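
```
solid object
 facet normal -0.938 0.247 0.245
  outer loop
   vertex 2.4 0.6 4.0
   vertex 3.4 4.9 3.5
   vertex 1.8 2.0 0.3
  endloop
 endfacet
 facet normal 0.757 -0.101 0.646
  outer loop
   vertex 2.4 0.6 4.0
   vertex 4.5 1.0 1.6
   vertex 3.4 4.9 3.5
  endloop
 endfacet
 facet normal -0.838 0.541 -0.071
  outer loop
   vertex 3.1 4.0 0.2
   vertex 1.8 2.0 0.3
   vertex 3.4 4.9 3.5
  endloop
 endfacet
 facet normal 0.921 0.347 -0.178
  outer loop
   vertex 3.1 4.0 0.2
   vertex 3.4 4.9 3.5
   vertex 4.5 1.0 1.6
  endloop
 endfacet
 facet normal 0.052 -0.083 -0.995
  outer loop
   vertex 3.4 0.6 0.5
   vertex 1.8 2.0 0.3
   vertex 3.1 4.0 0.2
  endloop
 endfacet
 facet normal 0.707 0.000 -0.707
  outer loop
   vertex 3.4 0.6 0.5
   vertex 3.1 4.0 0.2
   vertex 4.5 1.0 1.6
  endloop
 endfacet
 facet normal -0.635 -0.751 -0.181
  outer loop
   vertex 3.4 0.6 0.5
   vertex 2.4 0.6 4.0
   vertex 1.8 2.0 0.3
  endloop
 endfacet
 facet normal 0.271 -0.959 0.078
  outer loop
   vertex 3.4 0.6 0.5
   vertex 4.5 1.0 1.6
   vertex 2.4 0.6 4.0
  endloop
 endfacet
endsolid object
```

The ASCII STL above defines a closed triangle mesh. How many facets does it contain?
8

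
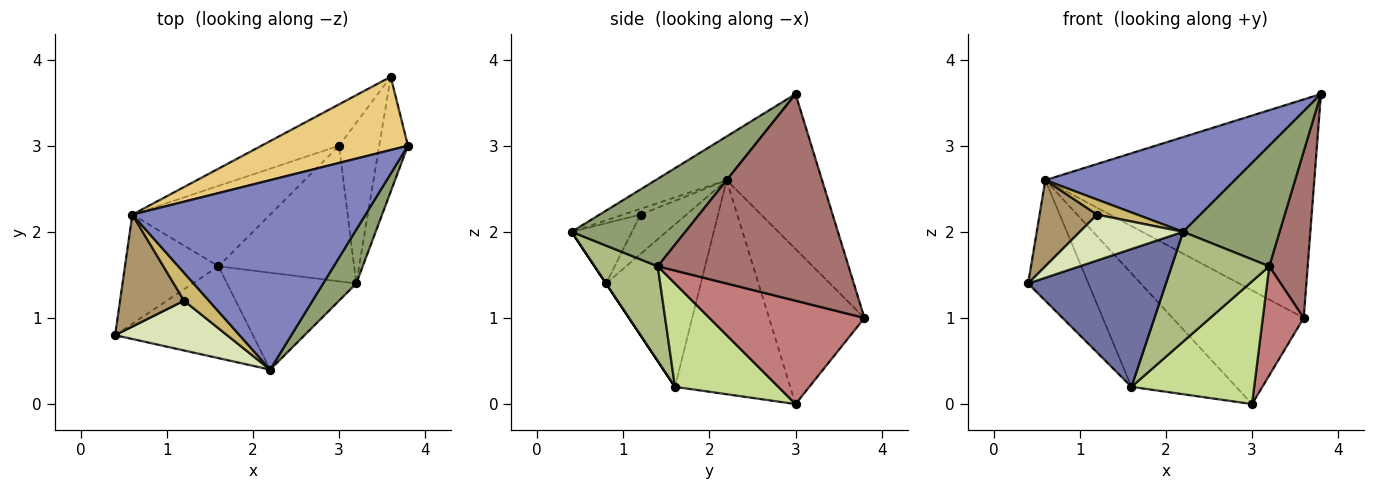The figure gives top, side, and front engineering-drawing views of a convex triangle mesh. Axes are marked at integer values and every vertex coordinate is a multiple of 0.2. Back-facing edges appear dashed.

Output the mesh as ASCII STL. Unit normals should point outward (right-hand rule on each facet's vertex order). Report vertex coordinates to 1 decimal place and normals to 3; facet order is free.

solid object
 facet normal 0.000 -0.832 -0.555
  outer loop
   vertex 1.6 1.6 0.2
   vertex 2.2 0.4 2.0
   vertex 0.4 0.8 1.4
  endloop
 endfacet
 facet normal -0.165 -0.441 0.882
  outer loop
   vertex 0.6 2.2 2.6
   vertex 2.2 0.4 2.0
   vertex 3.8 3.0 3.6
  endloop
 endfacet
 facet normal -0.759 0.483 -0.437
  outer loop
   vertex 0.6 2.2 2.6
   vertex 1.6 1.6 0.2
   vertex 0.4 0.8 1.4
  endloop
 endfacet
 facet normal -0.668 0.607 -0.430
  outer loop
   vertex 0.6 2.2 2.6
   vertex 3.0 3.0 0.0
   vertex 1.6 1.6 0.2
  endloop
 endfacet
 facet normal 0.733 -0.622 0.277
  outer loop
   vertex 3.2 1.4 1.6
   vertex 3.8 3.0 3.6
   vertex 2.2 0.4 2.0
  endloop
 endfacet
 facet normal 0.437 -0.675 -0.595
  outer loop
   vertex 3.2 1.4 1.6
   vertex 2.2 0.4 2.0
   vertex 1.6 1.6 0.2
  endloop
 endfacet
 facet normal 0.492 -0.584 -0.646
  outer loop
   vertex 3.2 1.4 1.6
   vertex 1.6 1.6 0.2
   vertex 3.0 3.0 0.0
  endloop
 endfacet
 facet normal -0.368 -0.631 0.683
  outer loop
   vertex 1.2 1.2 2.2
   vertex 0.4 0.8 1.4
   vertex 2.2 0.4 2.0
  endloop
 endfacet
 facet normal -0.438 -0.548 0.712
  outer loop
   vertex 1.2 1.2 2.2
   vertex 0.6 2.2 2.6
   vertex 0.4 0.8 1.4
  endloop
 endfacet
 facet normal -0.199 -0.465 0.863
  outer loop
   vertex 1.2 1.2 2.2
   vertex 2.2 0.4 2.0
   vertex 0.6 2.2 2.6
  endloop
 endfacet
 facet normal -0.319 0.899 0.301
  outer loop
   vertex 3.6 3.8 1.0
   vertex 0.6 2.2 2.6
   vertex 3.8 3.0 3.6
  endloop
 endfacet
 facet normal -0.564 0.776 -0.282
  outer loop
   vertex 3.6 3.8 1.0
   vertex 3.0 3.0 0.0
   vertex 0.6 2.2 2.6
  endloop
 endfacet
 facet normal 0.971 -0.196 -0.135
  outer loop
   vertex 3.6 3.8 1.0
   vertex 3.8 3.0 3.6
   vertex 3.2 1.4 1.6
  endloop
 endfacet
 facet normal 0.905 -0.239 -0.352
  outer loop
   vertex 3.6 3.8 1.0
   vertex 3.2 1.4 1.6
   vertex 3.0 3.0 0.0
  endloop
 endfacet
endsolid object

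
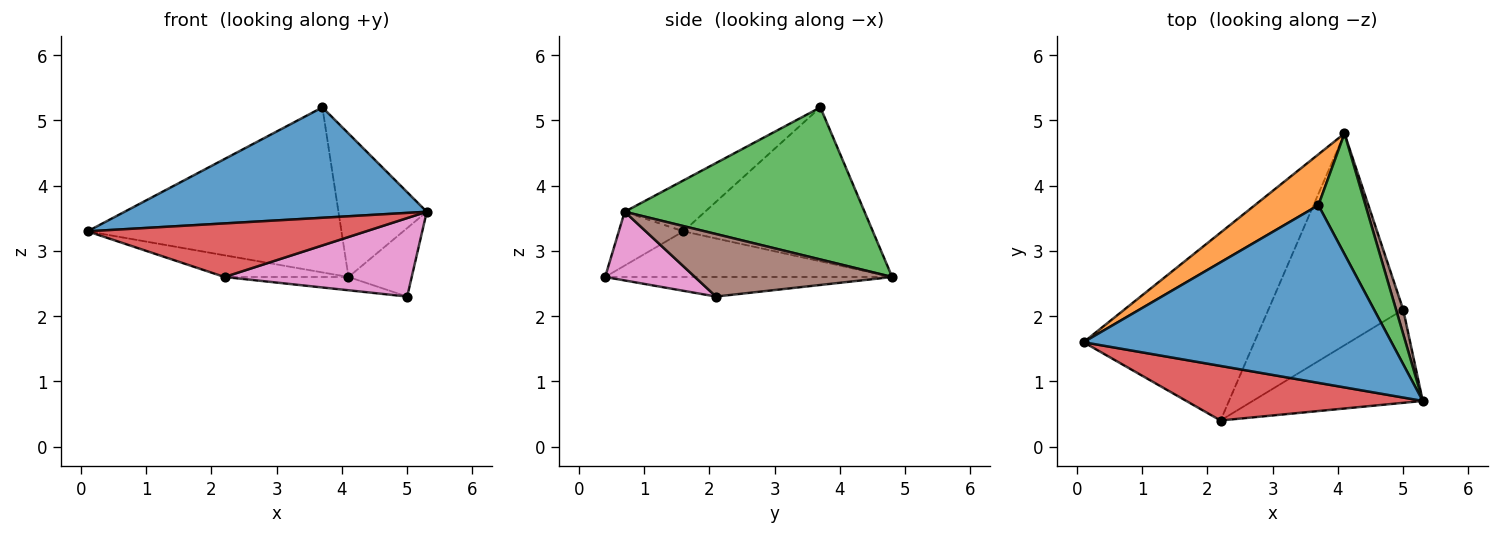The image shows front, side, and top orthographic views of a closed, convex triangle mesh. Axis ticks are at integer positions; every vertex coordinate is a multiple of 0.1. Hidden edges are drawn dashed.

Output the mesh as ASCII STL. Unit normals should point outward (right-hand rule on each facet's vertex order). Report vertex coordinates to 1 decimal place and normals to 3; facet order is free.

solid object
 facet normal -0.139 -0.523 0.841
  outer loop
   vertex 3.7 3.7 5.2
   vertex 0.1 1.6 3.3
   vertex 5.3 0.7 3.6
  endloop
 endfacet
 facet normal -0.581 0.778 0.240
  outer loop
   vertex 3.7 3.7 5.2
   vertex 4.1 4.8 2.6
   vertex 0.1 1.6 3.3
  endloop
 endfacet
 facet normal 0.901 0.332 0.279
  outer loop
   vertex 3.7 3.7 5.2
   vertex 5.3 0.7 3.6
   vertex 4.1 4.8 2.6
  endloop
 endfacet
 facet normal -0.160 -0.691 0.704
  outer loop
   vertex 2.2 0.4 2.6
   vertex 5.3 0.7 3.6
   vertex 0.1 1.6 3.3
  endloop
 endfacet
 facet normal -0.257 0.111 -0.960
  outer loop
   vertex 2.2 0.4 2.6
   vertex 0.1 1.6 3.3
   vertex 4.1 4.8 2.6
  endloop
 endfacet
 facet normal 0.947 0.304 0.108
  outer loop
   vertex 5.0 2.1 2.3
   vertex 4.1 4.8 2.6
   vertex 5.3 0.7 3.6
  endloop
 endfacet
 facet normal 0.295 -0.615 -0.731
  outer loop
   vertex 5.0 2.1 2.3
   vertex 5.3 0.7 3.6
   vertex 2.2 0.4 2.6
  endloop
 endfacet
 facet normal -0.143 0.062 -0.988
  outer loop
   vertex 5.0 2.1 2.3
   vertex 2.2 0.4 2.6
   vertex 4.1 4.8 2.6
  endloop
 endfacet
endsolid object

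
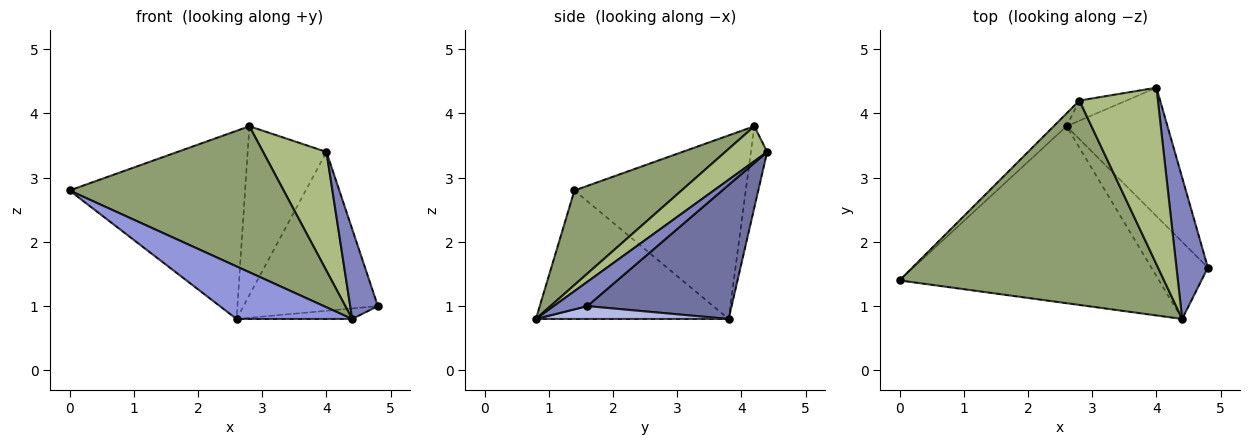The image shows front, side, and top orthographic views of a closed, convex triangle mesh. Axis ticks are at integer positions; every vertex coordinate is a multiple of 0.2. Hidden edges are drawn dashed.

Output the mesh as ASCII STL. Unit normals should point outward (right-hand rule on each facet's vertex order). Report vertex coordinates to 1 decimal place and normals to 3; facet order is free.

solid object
 facet normal 0.641 0.597 -0.483
  outer loop
   vertex 2.6 3.8 0.8
   vertex 4.0 4.4 3.4
   vertex 4.8 1.6 1.0
  endloop
 endfacet
 facet normal 0.546 -0.450 0.707
  outer loop
   vertex 4.4 0.8 0.8
   vertex 4.8 1.6 1.0
   vertex 4.0 4.4 3.4
  endloop
 endfacet
 facet normal -0.429 -0.257 -0.866
  outer loop
   vertex 4.4 0.8 0.8
   vertex 0.0 1.4 2.8
   vertex 2.6 3.8 0.8
  endloop
 endfacet
 facet normal 0.220 0.132 -0.967
  outer loop
   vertex 4.4 0.8 0.8
   vertex 2.6 3.8 0.8
   vertex 4.8 1.6 1.0
  endloop
 endfacet
 facet normal 0.279 -0.558 0.781
  outer loop
   vertex 2.8 4.2 3.8
   vertex 0.0 1.4 2.8
   vertex 4.4 0.8 0.8
  endloop
 endfacet
 facet normal 0.347 -0.524 0.778
  outer loop
   vertex 2.8 4.2 3.8
   vertex 4.4 0.8 0.8
   vertex 4.0 4.4 3.4
  endloop
 endfacet
 facet normal -0.697 0.715 -0.049
  outer loop
   vertex 2.8 4.2 3.8
   vertex 2.6 3.8 0.8
   vertex 0.0 1.4 2.8
  endloop
 endfacet
 facet normal -0.201 0.973 -0.116
  outer loop
   vertex 2.8 4.2 3.8
   vertex 4.0 4.4 3.4
   vertex 2.6 3.8 0.8
  endloop
 endfacet
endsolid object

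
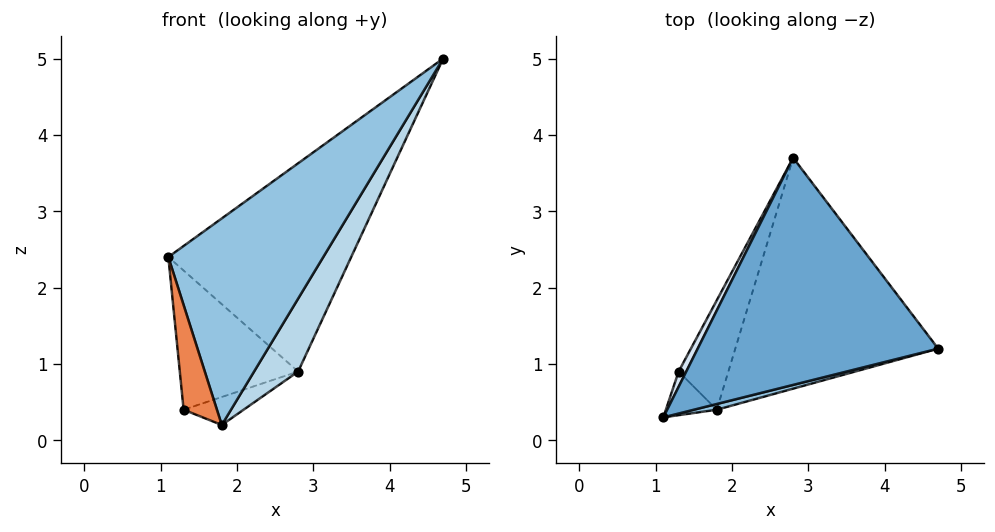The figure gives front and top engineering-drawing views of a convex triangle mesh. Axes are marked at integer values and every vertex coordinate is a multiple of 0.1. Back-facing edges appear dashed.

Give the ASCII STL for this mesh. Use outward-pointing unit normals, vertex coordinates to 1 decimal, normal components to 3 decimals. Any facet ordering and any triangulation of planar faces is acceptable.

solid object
 facet normal -0.574 0.553 0.603
  outer loop
   vertex 2.8 3.7 0.9
   vertex 1.1 0.3 2.4
   vertex 4.7 1.2 5.0
  endloop
 endfacet
 facet normal 0.224 -0.974 0.027
  outer loop
   vertex 1.8 0.4 0.2
   vertex 4.7 1.2 5.0
   vertex 1.1 0.3 2.4
  endloop
 endfacet
 facet normal 0.857 -0.155 -0.492
  outer loop
   vertex 1.8 0.4 0.2
   vertex 2.8 3.7 0.9
   vertex 4.7 1.2 5.0
  endloop
 endfacet
 facet normal -0.884 0.465 0.051
  outer loop
   vertex 1.3 0.9 0.4
   vertex 1.1 0.3 2.4
   vertex 2.8 3.7 0.9
  endloop
 endfacet
 facet normal -0.733 -0.628 -0.262
  outer loop
   vertex 1.3 0.9 0.4
   vertex 1.8 0.4 0.2
   vertex 1.1 0.3 2.4
  endloop
 endfacet
 facet normal -0.138 0.245 -0.959
  outer loop
   vertex 1.3 0.9 0.4
   vertex 2.8 3.7 0.9
   vertex 1.8 0.4 0.2
  endloop
 endfacet
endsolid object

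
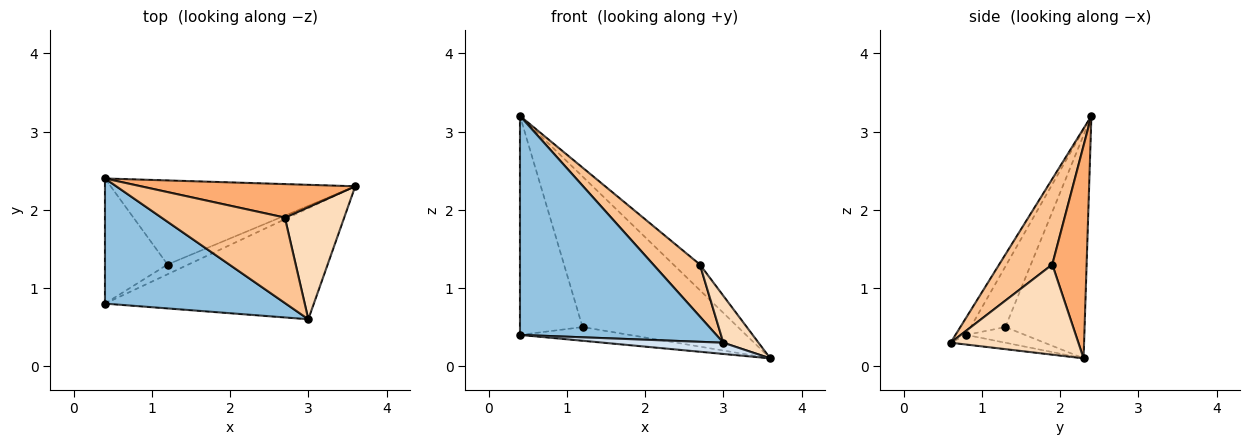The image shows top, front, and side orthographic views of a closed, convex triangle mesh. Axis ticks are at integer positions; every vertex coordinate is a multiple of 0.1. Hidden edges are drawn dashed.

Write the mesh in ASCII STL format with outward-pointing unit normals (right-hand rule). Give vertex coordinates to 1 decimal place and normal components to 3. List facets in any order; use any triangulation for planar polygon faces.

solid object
 facet normal -0.407 0.798 -0.445
  outer loop
   vertex 1.2 1.3 0.5
   vertex 0.4 2.4 3.2
   vertex 3.6 2.3 0.1
  endloop
 endfacet
 facet normal -0.048 -0.867 0.496
  outer loop
   vertex 0.4 0.8 0.4
   vertex 3.0 0.6 0.3
   vertex 0.4 2.4 3.2
  endloop
 endfacet
 facet normal -0.433 0.783 -0.447
  outer loop
   vertex 0.4 0.8 0.4
   vertex 0.4 2.4 3.2
   vertex 1.2 1.3 0.5
  endloop
 endfacet
 facet normal -0.046 -0.101 -0.994
  outer loop
   vertex 0.4 0.8 0.4
   vertex 3.6 2.3 0.1
   vertex 3.0 0.6 0.3
  endloop
 endfacet
 facet normal -0.400 0.746 -0.533
  outer loop
   vertex 0.4 0.8 0.4
   vertex 1.2 1.3 0.5
   vertex 3.6 2.3 0.1
  endloop
 endfacet
 facet normal 0.619 0.478 0.623
  outer loop
   vertex 2.7 1.9 1.3
   vertex 3.6 2.3 0.1
   vertex 0.4 2.4 3.2
  endloop
 endfacet
 facet normal 0.510 -0.448 0.735
  outer loop
   vertex 2.7 1.9 1.3
   vertex 0.4 2.4 3.2
   vertex 3.0 0.6 0.3
  endloop
 endfacet
 facet normal 0.814 -0.224 0.536
  outer loop
   vertex 2.7 1.9 1.3
   vertex 3.0 0.6 0.3
   vertex 3.6 2.3 0.1
  endloop
 endfacet
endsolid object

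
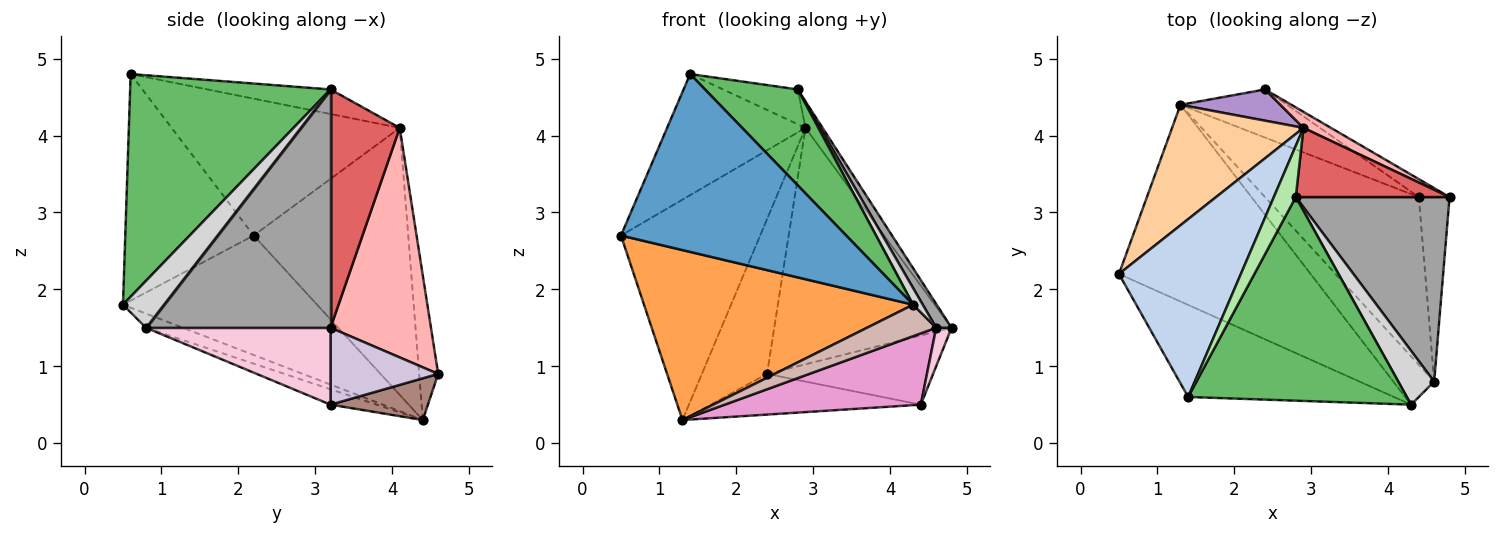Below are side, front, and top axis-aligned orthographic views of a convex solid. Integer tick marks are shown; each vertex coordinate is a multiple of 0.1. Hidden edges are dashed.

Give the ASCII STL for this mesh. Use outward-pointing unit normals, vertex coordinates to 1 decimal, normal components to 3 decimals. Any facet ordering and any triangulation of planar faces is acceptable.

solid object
 facet normal -0.452 -0.792 -0.410
  outer loop
   vertex 1.4 0.6 4.8
   vertex 0.5 2.2 2.7
   vertex 4.3 0.5 1.8
  endloop
 endfacet
 facet normal -0.680 0.413 0.606
  outer loop
   vertex 2.9 4.1 4.1
   vertex 0.5 2.2 2.7
   vertex 1.4 0.6 4.8
  endloop
 endfacet
 facet normal -0.427 -0.591 -0.684
  outer loop
   vertex 1.3 4.4 0.3
   vertex 4.3 0.5 1.8
   vertex 0.5 2.2 2.7
  endloop
 endfacet
 facet normal -0.698 0.628 0.343
  outer loop
   vertex 1.3 4.4 0.3
   vertex 0.5 2.2 2.7
   vertex 2.9 4.1 4.1
  endloop
 endfacet
 facet normal 0.677 -0.314 0.665
  outer loop
   vertex 2.8 3.2 4.6
   vertex 1.4 0.6 4.8
   vertex 4.3 0.5 1.8
  endloop
 endfacet
 facet normal -0.679 0.413 0.607
  outer loop
   vertex 2.8 3.2 4.6
   vertex 2.9 4.1 4.1
   vertex 1.4 0.6 4.8
  endloop
 endfacet
 facet normal 0.823 0.203 0.531
  outer loop
   vertex 2.8 3.2 4.6
   vertex 4.8 3.2 1.5
   vertex 2.9 4.1 4.1
  endloop
 endfacet
 facet normal 0.492 0.869 0.059
  outer loop
   vertex 2.4 4.6 0.9
   vertex 2.9 4.1 4.1
   vertex 4.8 3.2 1.5
  endloop
 endfacet
 facet normal -0.275 0.942 0.190
  outer loop
   vertex 2.4 4.6 0.9
   vertex 1.3 4.4 0.3
   vertex 2.9 4.1 4.1
  endloop
 endfacet
 facet normal 0.531 0.820 -0.213
  outer loop
   vertex 2.4 4.6 0.9
   vertex 4.8 3.2 1.5
   vertex 4.4 3.2 0.5
  endloop
 endfacet
 facet normal 0.287 0.619 -0.732
  outer loop
   vertex 2.4 4.6 0.9
   vertex 4.4 3.2 0.5
   vertex 1.3 4.4 0.3
  endloop
 endfacet
 facet normal -0.280 -0.524 -0.804
  outer loop
   vertex 4.6 0.8 1.5
   vertex 4.3 0.5 1.8
   vertex 1.3 4.4 0.3
  endloop
 endfacet
 facet normal -0.092 -0.389 -0.916
  outer loop
   vertex 4.6 0.8 1.5
   vertex 1.3 4.4 0.3
   vertex 4.4 3.2 0.5
  endloop
 endfacet
 facet normal 0.926 -0.077 -0.370
  outer loop
   vertex 4.6 0.8 1.5
   vertex 4.4 3.2 0.5
   vertex 4.8 3.2 1.5
  endloop
 endfacet
 facet normal 0.838 -0.070 0.541
  outer loop
   vertex 4.6 0.8 1.5
   vertex 4.8 3.2 1.5
   vertex 2.8 3.2 4.6
  endloop
 endfacet
 facet normal 0.781 -0.185 0.596
  outer loop
   vertex 4.6 0.8 1.5
   vertex 2.8 3.2 4.6
   vertex 4.3 0.5 1.8
  endloop
 endfacet
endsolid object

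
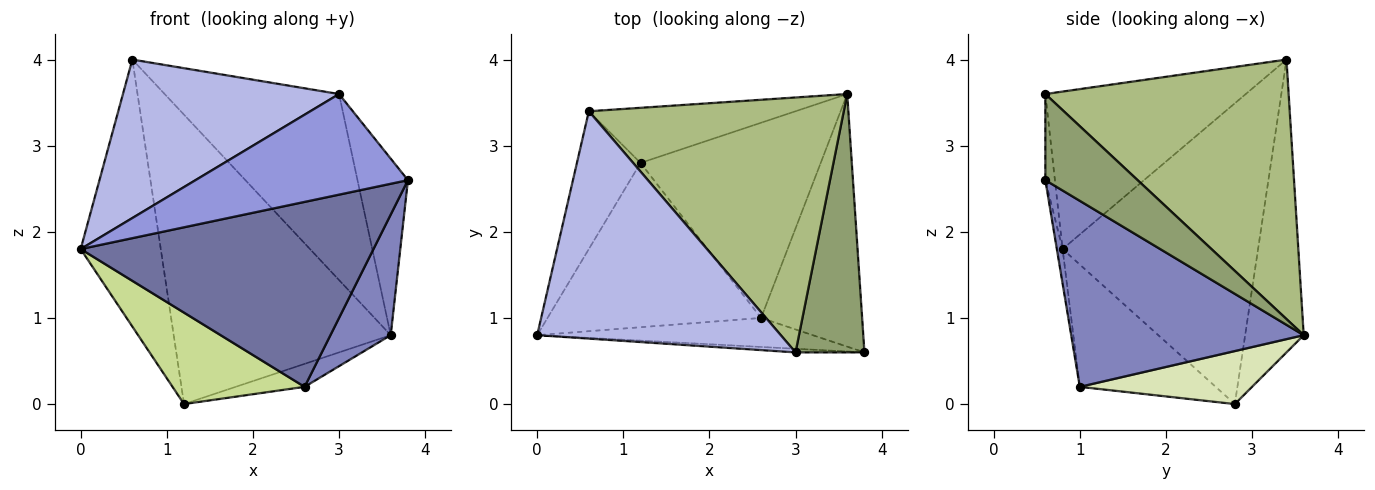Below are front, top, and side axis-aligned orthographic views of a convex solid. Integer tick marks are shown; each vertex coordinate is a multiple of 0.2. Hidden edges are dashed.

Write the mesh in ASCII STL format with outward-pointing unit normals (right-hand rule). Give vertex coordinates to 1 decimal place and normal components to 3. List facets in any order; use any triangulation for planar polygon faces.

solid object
 facet normal -0.019 -0.988 -0.155
  outer loop
   vertex 2.6 1.0 0.2
   vertex 3.8 0.6 2.6
   vertex 0.0 0.8 1.8
  endloop
 endfacet
 facet normal 0.857 -0.222 -0.465
  outer loop
   vertex 2.6 1.0 0.2
   vertex 3.6 3.6 0.8
   vertex 3.8 0.6 2.6
  endloop
 endfacet
 facet normal -0.045 -0.998 -0.036
  outer loop
   vertex 3.0 0.6 3.6
   vertex 0.0 0.8 1.8
   vertex 3.8 0.6 2.6
  endloop
 endfacet
 facet normal -0.469 -0.505 0.725
  outer loop
   vertex 3.0 0.6 3.6
   vertex 0.6 3.4 4.0
   vertex 0.0 0.8 1.8
  endloop
 endfacet
 facet normal 0.718 0.393 0.575
  outer loop
   vertex 3.0 0.6 3.6
   vertex 3.8 0.6 2.6
   vertex 3.6 3.6 0.8
  endloop
 endfacet
 facet normal 0.635 0.455 0.624
  outer loop
   vertex 3.0 0.6 3.6
   vertex 3.6 3.6 0.8
   vertex 0.6 3.4 4.0
  endloop
 endfacet
 facet normal -0.447 -0.435 -0.781
  outer loop
   vertex 1.2 2.8 0.0
   vertex 2.6 1.0 0.2
   vertex 0.0 0.8 1.8
  endloop
 endfacet
 facet normal 0.280 0.112 -0.953
  outer loop
   vertex 1.2 2.8 0.0
   vertex 3.6 3.6 0.8
   vertex 2.6 1.0 0.2
  endloop
 endfacet
 facet normal -0.908 0.372 -0.192
  outer loop
   vertex 1.2 2.8 0.0
   vertex 0.0 0.8 1.8
   vertex 0.6 3.4 4.0
  endloop
 endfacet
 facet normal -0.256 0.950 -0.181
  outer loop
   vertex 1.2 2.8 0.0
   vertex 0.6 3.4 4.0
   vertex 3.6 3.6 0.8
  endloop
 endfacet
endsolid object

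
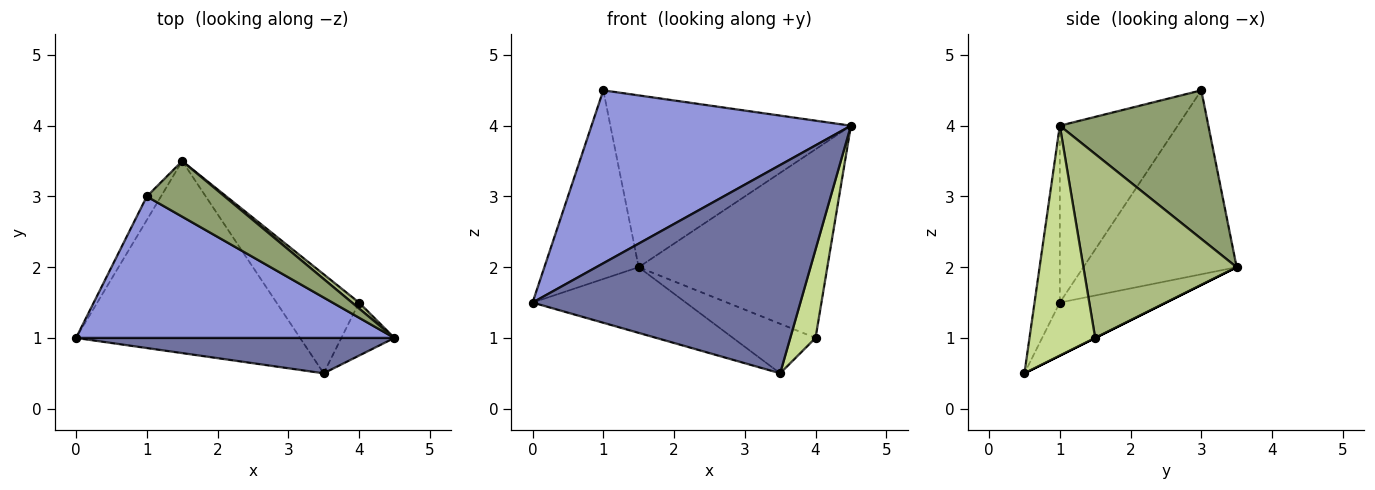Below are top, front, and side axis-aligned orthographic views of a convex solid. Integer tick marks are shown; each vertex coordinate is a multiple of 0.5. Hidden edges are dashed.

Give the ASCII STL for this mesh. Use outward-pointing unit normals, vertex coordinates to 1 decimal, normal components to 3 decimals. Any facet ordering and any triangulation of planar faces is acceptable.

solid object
 facet normal -0.093 -0.982 0.167
  outer loop
   vertex 3.5 0.5 0.5
   vertex 4.5 1.0 4.0
   vertex 0.0 1.0 1.5
  endloop
 endfacet
 facet normal -0.219 0.316 -0.923
  outer loop
   vertex 3.5 0.5 0.5
   vertex 0.0 1.0 1.5
   vertex 1.5 3.5 2.0
  endloop
 endfacet
 facet normal -0.332 -0.730 0.597
  outer loop
   vertex 1.0 3.0 4.5
   vertex 0.0 1.0 1.5
   vertex 4.5 1.0 4.0
  endloop
 endfacet
 facet normal -0.850 0.523 -0.065
  outer loop
   vertex 1.0 3.0 4.5
   vertex 1.5 3.5 2.0
   vertex 0.0 1.0 1.5
  endloop
 endfacet
 facet normal 0.507 0.820 0.265
  outer loop
   vertex 1.0 3.0 4.5
   vertex 4.5 1.0 4.0
   vertex 1.5 3.5 2.0
  endloop
 endfacet
 facet normal 0.630 0.776 0.024
  outer loop
   vertex 4.0 1.5 1.0
   vertex 1.5 3.5 2.0
   vertex 4.5 1.0 4.0
  endloop
 endfacet
 facet normal 0.912 -0.351 -0.211
  outer loop
   vertex 4.0 1.5 1.0
   vertex 4.5 1.0 4.0
   vertex 3.5 0.5 0.5
  endloop
 endfacet
 facet normal 0.000 0.447 -0.894
  outer loop
   vertex 4.0 1.5 1.0
   vertex 3.5 0.5 0.5
   vertex 1.5 3.5 2.0
  endloop
 endfacet
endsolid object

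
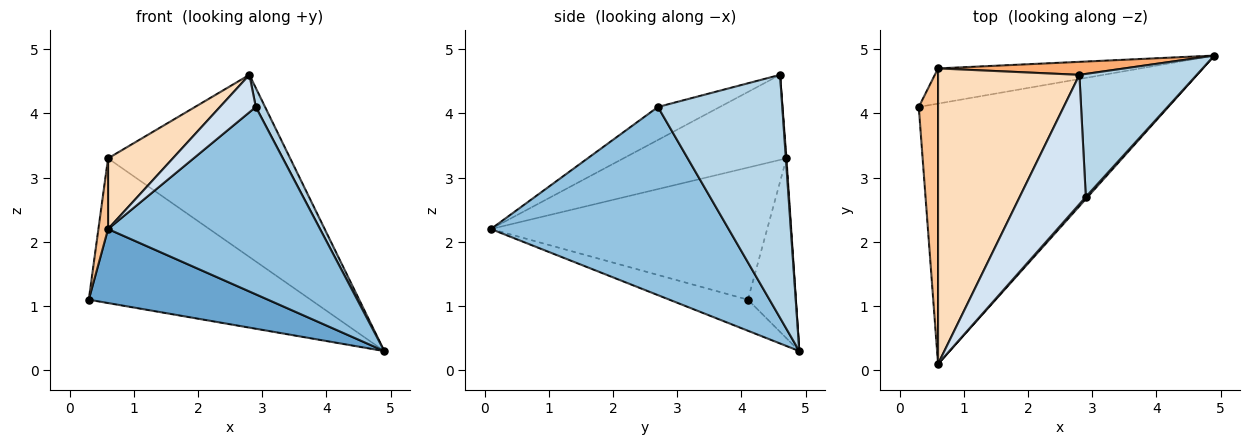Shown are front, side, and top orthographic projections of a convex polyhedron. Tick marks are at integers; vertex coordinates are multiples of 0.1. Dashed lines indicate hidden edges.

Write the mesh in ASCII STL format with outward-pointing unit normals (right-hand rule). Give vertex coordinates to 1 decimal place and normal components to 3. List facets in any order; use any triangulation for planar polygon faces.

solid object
 facet normal -0.119 -0.272 -0.955
  outer loop
   vertex 0.6 0.1 2.2
   vertex 0.3 4.1 1.1
   vertex 4.9 4.9 0.3
  endloop
 endfacet
 facet normal 0.746 -0.666 0.007
  outer loop
   vertex 2.9 2.7 4.1
   vertex 0.6 0.1 2.2
   vertex 4.9 4.9 0.3
  endloop
 endfacet
 facet normal 0.898 -0.067 0.434
  outer loop
   vertex 2.9 2.7 4.1
   vertex 4.9 4.9 0.3
   vertex 2.8 4.6 4.6
  endloop
 endfacet
 facet normal -0.432 -0.251 0.866
  outer loop
   vertex 2.9 2.7 4.1
   vertex 2.8 4.6 4.6
   vertex 0.6 0.1 2.2
  endloop
 endfacet
 facet normal -0.206 0.951 -0.231
  outer loop
   vertex 0.6 4.7 3.3
   vertex 4.9 4.9 0.3
   vertex 0.3 4.1 1.1
  endloop
 endfacet
 facet normal 0.003 0.997 0.071
  outer loop
   vertex 0.6 4.7 3.3
   vertex 2.8 4.6 4.6
   vertex 4.9 4.9 0.3
  endloop
 endfacet
 facet normal -0.989 -0.034 0.144
  outer loop
   vertex 0.6 4.7 3.3
   vertex 0.3 4.1 1.1
   vertex 0.6 0.1 2.2
  endloop
 endfacet
 facet normal -0.505 -0.201 0.839
  outer loop
   vertex 0.6 4.7 3.3
   vertex 0.6 0.1 2.2
   vertex 2.8 4.6 4.6
  endloop
 endfacet
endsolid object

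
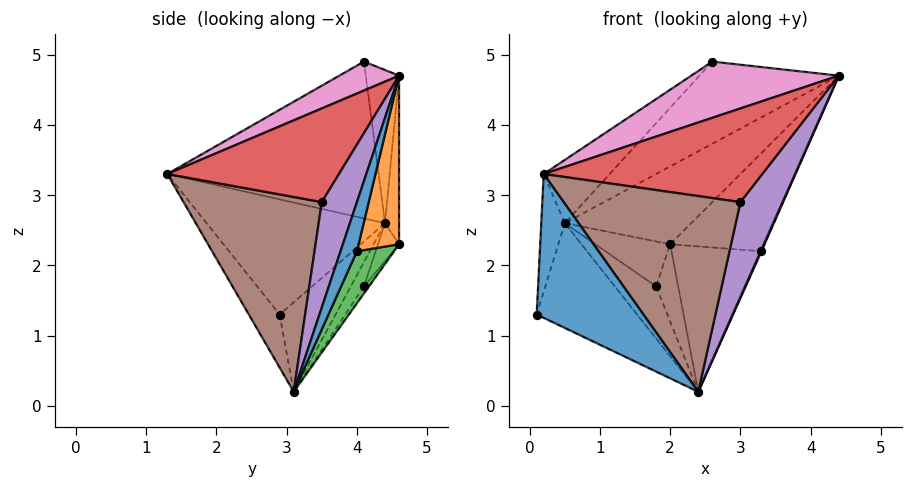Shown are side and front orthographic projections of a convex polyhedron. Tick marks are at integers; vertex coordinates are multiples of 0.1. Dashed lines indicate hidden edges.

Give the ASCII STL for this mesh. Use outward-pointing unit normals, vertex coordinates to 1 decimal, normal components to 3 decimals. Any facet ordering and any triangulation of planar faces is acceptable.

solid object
 facet normal -0.221 -0.767 -0.602
  outer loop
   vertex 2.4 3.1 0.2
   vertex 0.2 1.3 3.3
   vertex 0.1 2.9 1.3
  endloop
 endfacet
 facet normal -0.980 0.129 0.152
  outer loop
   vertex 0.5 4.4 2.6
   vertex 0.1 2.9 1.3
   vertex 0.2 1.3 3.3
  endloop
 endfacet
 facet normal -0.369 0.663 -0.651
  outer loop
   vertex 0.5 4.4 2.6
   vertex 2.4 3.1 0.2
   vertex 0.1 2.9 1.3
  endloop
 endfacet
 facet normal 0.618 -0.786 0.000
  outer loop
   vertex 3.0 3.5 2.9
   vertex 4.4 4.6 4.7
   vertex 0.2 1.3 3.3
  endloop
 endfacet
 facet normal 0.640 -0.768 -0.028
  outer loop
   vertex 3.0 3.5 2.9
   vertex 2.4 3.1 0.2
   vertex 4.4 4.6 4.7
  endloop
 endfacet
 facet normal 0.616 -0.788 -0.020
  outer loop
   vertex 3.0 3.5 2.9
   vertex 0.2 1.3 3.3
   vertex 2.4 3.1 0.2
  endloop
 endfacet
 facet normal 0.258 -0.636 0.727
  outer loop
   vertex 2.6 4.1 4.9
   vertex 0.2 1.3 3.3
   vertex 4.4 4.6 4.7
  endloop
 endfacet
 facet normal -0.220 0.921 0.321
  outer loop
   vertex 2.6 4.1 4.9
   vertex 4.4 4.6 4.7
   vertex 0.5 4.4 2.6
  endloop
 endfacet
 facet normal -0.706 0.220 0.673
  outer loop
   vertex 2.6 4.1 4.9
   vertex 0.5 4.4 2.6
   vertex 0.2 1.3 3.3
  endloop
 endfacet
 facet normal -0.110 0.988 0.110
  outer loop
   vertex 2.0 4.6 2.3
   vertex 0.5 4.4 2.6
   vertex 4.4 4.6 4.7
  endloop
 endfacet
 facet normal 0.918 -0.044 -0.394
  outer loop
   vertex 3.3 4.0 2.2
   vertex 4.4 4.6 4.7
   vertex 2.4 3.1 0.2
  endloop
 endfacet
 facet normal 0.367 0.855 -0.367
  outer loop
   vertex 3.3 4.0 2.2
   vertex 2.0 4.6 2.3
   vertex 4.4 4.6 4.7
  endloop
 endfacet
 facet normal 0.329 0.797 -0.507
  outer loop
   vertex 3.3 4.0 2.2
   vertex 2.4 3.1 0.2
   vertex 2.0 4.6 2.3
  endloop
 endfacet
 facet normal -0.242 0.760 -0.603
  outer loop
   vertex 1.8 4.1 1.7
   vertex 2.4 3.1 0.2
   vertex 0.5 4.4 2.6
  endloop
 endfacet
 facet normal -0.178 0.784 -0.594
  outer loop
   vertex 1.8 4.1 1.7
   vertex 2.0 4.6 2.3
   vertex 2.4 3.1 0.2
  endloop
 endfacet
 facet normal -0.221 0.784 -0.580
  outer loop
   vertex 1.8 4.1 1.7
   vertex 0.5 4.4 2.6
   vertex 2.0 4.6 2.3
  endloop
 endfacet
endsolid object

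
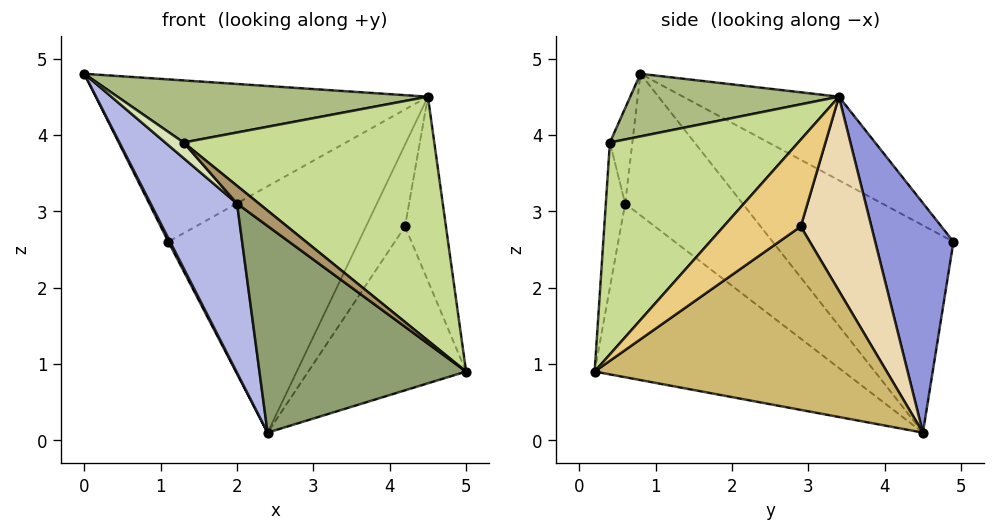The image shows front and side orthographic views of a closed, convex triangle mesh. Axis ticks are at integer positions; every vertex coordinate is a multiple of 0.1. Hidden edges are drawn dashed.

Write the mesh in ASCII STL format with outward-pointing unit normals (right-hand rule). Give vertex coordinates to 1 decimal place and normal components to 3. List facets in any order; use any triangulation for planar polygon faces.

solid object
 facet normal -0.888 -0.009 -0.460
  outer loop
   vertex 2.4 4.5 0.1
   vertex 0.0 0.8 4.8
   vertex 1.1 4.9 2.6
  endloop
 endfacet
 facet normal -0.238 0.508 0.828
  outer loop
   vertex 4.5 3.4 4.5
   vertex 1.1 4.9 2.6
   vertex 0.0 0.8 4.8
  endloop
 endfacet
 facet normal 0.380 0.924 0.050
  outer loop
   vertex 4.5 3.4 4.5
   vertex 2.4 4.5 0.1
   vertex 1.1 4.9 2.6
  endloop
 endfacet
 facet normal -0.605 -0.445 -0.660
  outer loop
   vertex 2.0 0.6 3.1
   vertex 0.0 0.8 4.8
   vertex 2.4 4.5 0.1
  endloop
 endfacet
 facet normal -0.563 -0.467 -0.682
  outer loop
   vertex 2.0 0.6 3.1
   vertex 2.4 4.5 0.1
   vertex 5.0 0.2 0.9
  endloop
 endfacet
 facet normal 0.362 -0.538 0.761
  outer loop
   vertex 1.3 0.4 3.9
   vertex 4.5 3.4 4.5
   vertex 0.0 0.8 4.8
  endloop
 endfacet
 facet normal 0.470 -0.626 0.622
  outer loop
   vertex 1.3 0.4 3.9
   vertex 5.0 0.2 0.9
   vertex 4.5 3.4 4.5
  endloop
 endfacet
 facet normal -0.594 -0.487 -0.641
  outer loop
   vertex 1.3 0.4 3.9
   vertex 0.0 0.8 4.8
   vertex 2.0 0.6 3.1
  endloop
 endfacet
 facet normal -0.526 -0.595 -0.608
  outer loop
   vertex 1.3 0.4 3.9
   vertex 2.0 0.6 3.1
   vertex 5.0 0.2 0.9
  endloop
 endfacet
 facet normal 0.842 0.455 -0.292
  outer loop
   vertex 4.2 2.9 2.8
   vertex 5.0 0.2 0.9
   vertex 2.4 4.5 0.1
  endloop
 endfacet
 facet normal 0.848 0.449 -0.282
  outer loop
   vertex 4.2 2.9 2.8
   vertex 4.5 3.4 4.5
   vertex 5.0 0.2 0.9
  endloop
 endfacet
 facet normal 0.839 0.464 -0.284
  outer loop
   vertex 4.2 2.9 2.8
   vertex 2.4 4.5 0.1
   vertex 4.5 3.4 4.5
  endloop
 endfacet
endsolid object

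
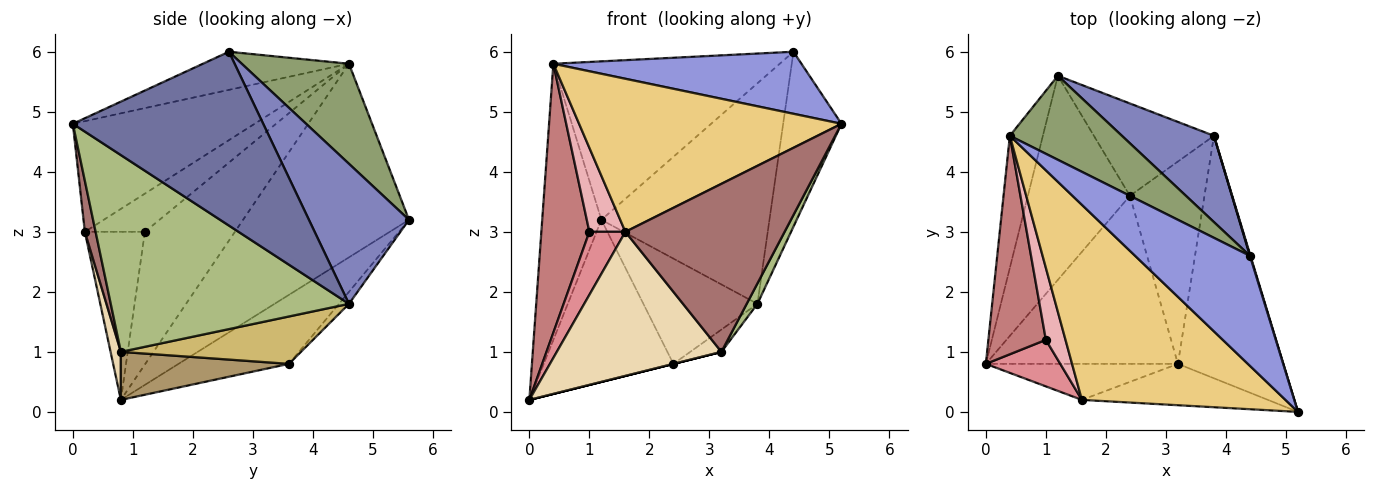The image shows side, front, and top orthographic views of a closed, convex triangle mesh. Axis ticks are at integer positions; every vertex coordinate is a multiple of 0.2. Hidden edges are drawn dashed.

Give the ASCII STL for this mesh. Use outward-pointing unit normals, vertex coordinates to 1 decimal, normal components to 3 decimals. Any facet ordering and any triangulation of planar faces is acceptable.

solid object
 facet normal 0.956 0.293 0.003
  outer loop
   vertex 3.8 4.6 1.8
   vertex 4.4 2.6 6.0
   vertex 5.2 0.0 4.8
  endloop
 endfacet
 facet normal 0.485 0.815 0.319
  outer loop
   vertex 3.8 4.6 1.8
   vertex 1.2 5.6 3.2
   vertex 4.4 2.6 6.0
  endloop
 endfacet
 facet normal -0.278 -0.472 0.837
  outer loop
   vertex 0.4 4.6 5.8
   vertex 5.2 0.0 4.8
   vertex 4.4 2.6 6.0
  endloop
 endfacet
 facet normal -0.930 0.332 -0.159
  outer loop
   vertex 0.4 4.6 5.8
   vertex 1.2 5.6 3.2
   vertex 0.0 0.8 0.2
  endloop
 endfacet
 facet normal 0.386 0.815 0.432
  outer loop
   vertex 0.4 4.6 5.8
   vertex 4.4 2.6 6.0
   vertex 1.2 5.6 3.2
  endloop
 endfacet
 facet normal 0.881 -0.040 -0.472
  outer loop
   vertex 3.2 0.8 1.0
   vertex 3.8 4.6 1.8
   vertex 5.2 0.0 4.8
  endloop
 endfacet
 facet normal -0.468 0.550 -0.692
  outer loop
   vertex 2.4 3.6 0.8
   vertex 0.0 0.8 0.2
   vertex 1.2 5.6 3.2
  endloop
 endfacet
 facet normal -0.066 0.750 -0.658
  outer loop
   vertex 2.4 3.6 0.8
   vertex 1.2 5.6 3.2
   vertex 3.8 4.6 1.8
  endloop
 endfacet
 facet normal 0.243 0.000 -0.970
  outer loop
   vertex 2.4 3.6 0.8
   vertex 3.2 0.8 1.0
   vertex 0.0 0.8 0.2
  endloop
 endfacet
 facet normal 0.534 0.093 -0.840
  outer loop
   vertex 2.4 3.6 0.8
   vertex 3.8 4.6 1.8
   vertex 3.2 0.8 1.0
  endloop
 endfacet
 facet normal -0.393 -0.568 0.723
  outer loop
   vertex 1.6 0.2 3.0
   vertex 5.2 0.0 4.8
   vertex 0.4 4.6 5.8
  endloop
 endfacet
 facet normal 0.061 -0.968 -0.242
  outer loop
   vertex 1.6 0.2 3.0
   vertex 0.0 0.8 0.2
   vertex 3.2 0.8 1.0
  endloop
 endfacet
 facet normal 0.065 -0.969 -0.238
  outer loop
   vertex 1.6 0.2 3.0
   vertex 3.2 0.8 1.0
   vertex 5.2 0.0 4.8
  endloop
 endfacet
 facet normal -0.824 -0.440 0.357
  outer loop
   vertex 1.0 1.2 3.0
   vertex 0.4 4.6 5.8
   vertex 0.0 0.8 0.2
  endloop
 endfacet
 facet normal -0.802 -0.481 0.355
  outer loop
   vertex 1.0 1.2 3.0
   vertex 0.0 0.8 0.2
   vertex 1.6 0.2 3.0
  endloop
 endfacet
 facet normal -0.785 -0.471 0.404
  outer loop
   vertex 1.0 1.2 3.0
   vertex 1.6 0.2 3.0
   vertex 0.4 4.6 5.8
  endloop
 endfacet
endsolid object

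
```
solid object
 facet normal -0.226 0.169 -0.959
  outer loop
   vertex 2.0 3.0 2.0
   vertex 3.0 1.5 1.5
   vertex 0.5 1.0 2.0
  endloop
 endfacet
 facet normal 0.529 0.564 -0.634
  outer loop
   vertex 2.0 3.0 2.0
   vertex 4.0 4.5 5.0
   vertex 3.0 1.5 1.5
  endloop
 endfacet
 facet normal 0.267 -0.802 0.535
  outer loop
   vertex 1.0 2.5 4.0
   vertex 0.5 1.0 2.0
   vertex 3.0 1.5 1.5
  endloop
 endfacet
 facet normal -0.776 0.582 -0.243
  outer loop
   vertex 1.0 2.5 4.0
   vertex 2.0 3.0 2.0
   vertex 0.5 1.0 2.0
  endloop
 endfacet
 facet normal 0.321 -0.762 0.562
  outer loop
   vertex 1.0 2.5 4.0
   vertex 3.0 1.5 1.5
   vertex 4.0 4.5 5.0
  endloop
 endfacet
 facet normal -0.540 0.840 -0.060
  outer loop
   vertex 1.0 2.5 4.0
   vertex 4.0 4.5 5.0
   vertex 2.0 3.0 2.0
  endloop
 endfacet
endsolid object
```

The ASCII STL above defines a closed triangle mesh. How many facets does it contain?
6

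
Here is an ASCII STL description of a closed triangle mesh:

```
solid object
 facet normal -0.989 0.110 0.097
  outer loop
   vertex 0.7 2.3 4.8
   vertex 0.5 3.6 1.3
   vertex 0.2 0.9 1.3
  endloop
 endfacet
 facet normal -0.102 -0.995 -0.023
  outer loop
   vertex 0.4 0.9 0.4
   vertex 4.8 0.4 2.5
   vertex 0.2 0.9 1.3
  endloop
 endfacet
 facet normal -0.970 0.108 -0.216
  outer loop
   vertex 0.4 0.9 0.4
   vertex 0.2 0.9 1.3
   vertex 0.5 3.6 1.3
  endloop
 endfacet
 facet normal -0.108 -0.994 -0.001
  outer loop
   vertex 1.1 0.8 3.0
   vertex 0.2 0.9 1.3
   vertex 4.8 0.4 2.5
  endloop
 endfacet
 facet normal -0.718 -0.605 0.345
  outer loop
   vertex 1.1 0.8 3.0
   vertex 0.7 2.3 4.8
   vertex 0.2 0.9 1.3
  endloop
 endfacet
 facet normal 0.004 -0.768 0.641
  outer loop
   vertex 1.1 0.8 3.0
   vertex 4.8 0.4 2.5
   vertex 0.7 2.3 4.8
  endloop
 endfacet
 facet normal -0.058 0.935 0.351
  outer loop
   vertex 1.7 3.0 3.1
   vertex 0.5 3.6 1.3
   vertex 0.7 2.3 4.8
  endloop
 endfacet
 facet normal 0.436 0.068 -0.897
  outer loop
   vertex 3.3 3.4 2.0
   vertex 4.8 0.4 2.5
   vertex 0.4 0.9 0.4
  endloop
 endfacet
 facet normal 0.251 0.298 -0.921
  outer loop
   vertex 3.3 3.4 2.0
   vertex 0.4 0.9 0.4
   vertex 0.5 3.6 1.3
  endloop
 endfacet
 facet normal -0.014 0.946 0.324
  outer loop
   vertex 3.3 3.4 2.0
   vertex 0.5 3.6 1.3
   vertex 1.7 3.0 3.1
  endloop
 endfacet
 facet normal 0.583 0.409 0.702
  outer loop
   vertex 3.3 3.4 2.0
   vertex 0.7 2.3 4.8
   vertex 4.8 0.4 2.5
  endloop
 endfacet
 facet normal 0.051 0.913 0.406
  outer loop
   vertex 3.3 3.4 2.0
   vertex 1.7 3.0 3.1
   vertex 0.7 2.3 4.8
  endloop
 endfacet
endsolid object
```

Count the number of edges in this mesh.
18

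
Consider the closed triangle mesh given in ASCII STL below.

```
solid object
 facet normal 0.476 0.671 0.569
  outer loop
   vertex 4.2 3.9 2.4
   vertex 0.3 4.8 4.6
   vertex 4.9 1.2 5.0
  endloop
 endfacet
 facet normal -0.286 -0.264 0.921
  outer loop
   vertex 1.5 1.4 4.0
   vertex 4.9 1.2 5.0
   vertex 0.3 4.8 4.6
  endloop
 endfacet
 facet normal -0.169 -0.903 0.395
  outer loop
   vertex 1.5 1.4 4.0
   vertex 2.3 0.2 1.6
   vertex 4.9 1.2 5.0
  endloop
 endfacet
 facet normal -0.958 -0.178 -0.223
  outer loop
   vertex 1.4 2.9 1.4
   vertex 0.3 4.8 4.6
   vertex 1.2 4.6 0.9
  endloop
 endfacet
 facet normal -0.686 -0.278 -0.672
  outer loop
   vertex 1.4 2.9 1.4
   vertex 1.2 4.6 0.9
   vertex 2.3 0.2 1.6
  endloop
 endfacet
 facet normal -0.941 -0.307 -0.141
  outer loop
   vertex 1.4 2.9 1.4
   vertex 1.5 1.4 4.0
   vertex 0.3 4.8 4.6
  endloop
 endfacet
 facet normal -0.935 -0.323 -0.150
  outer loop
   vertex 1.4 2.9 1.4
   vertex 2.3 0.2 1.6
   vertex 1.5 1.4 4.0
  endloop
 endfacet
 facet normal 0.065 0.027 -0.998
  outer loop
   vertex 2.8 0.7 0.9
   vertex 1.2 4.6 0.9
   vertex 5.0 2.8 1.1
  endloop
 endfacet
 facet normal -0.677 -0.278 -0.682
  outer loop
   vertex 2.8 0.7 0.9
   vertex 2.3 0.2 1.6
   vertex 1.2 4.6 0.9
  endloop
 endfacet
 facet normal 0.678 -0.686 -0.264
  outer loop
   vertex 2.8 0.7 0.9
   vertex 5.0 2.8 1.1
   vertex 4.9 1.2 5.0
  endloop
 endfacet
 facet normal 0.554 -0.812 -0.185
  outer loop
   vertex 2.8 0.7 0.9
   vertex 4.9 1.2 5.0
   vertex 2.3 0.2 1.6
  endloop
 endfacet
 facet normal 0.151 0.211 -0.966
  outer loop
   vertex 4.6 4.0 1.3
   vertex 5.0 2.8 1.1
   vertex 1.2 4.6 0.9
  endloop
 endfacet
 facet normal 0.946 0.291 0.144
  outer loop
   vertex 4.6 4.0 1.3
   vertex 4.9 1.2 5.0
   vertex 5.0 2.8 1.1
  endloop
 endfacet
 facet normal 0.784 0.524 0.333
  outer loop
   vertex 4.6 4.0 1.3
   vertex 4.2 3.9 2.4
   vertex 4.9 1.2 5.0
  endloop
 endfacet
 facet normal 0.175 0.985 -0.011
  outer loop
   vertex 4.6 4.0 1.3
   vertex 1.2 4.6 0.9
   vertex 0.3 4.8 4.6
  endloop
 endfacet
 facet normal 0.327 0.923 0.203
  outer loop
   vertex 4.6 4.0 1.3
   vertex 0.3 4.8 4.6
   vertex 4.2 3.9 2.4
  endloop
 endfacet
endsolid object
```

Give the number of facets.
16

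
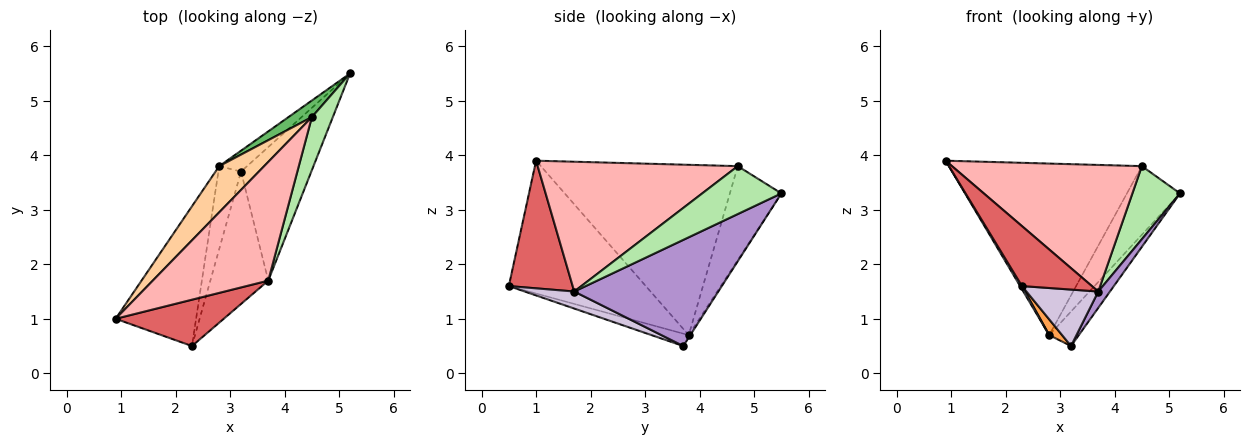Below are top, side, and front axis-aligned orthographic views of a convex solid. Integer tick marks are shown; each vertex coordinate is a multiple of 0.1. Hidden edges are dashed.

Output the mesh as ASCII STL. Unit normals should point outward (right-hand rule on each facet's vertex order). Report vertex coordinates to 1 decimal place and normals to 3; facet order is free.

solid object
 facet normal -0.045 0.855 -0.517
  outer loop
   vertex 2.8 3.8 0.7
   vertex 5.2 5.5 3.3
   vertex 3.2 3.7 0.5
  endloop
 endfacet
 facet normal -0.855 -0.012 -0.518
  outer loop
   vertex 2.8 3.8 0.7
   vertex 2.3 0.5 1.6
   vertex 0.9 1.0 3.9
  endloop
 endfacet
 facet normal -0.474 -0.164 -0.865
  outer loop
   vertex 2.8 3.8 0.7
   vertex 3.2 3.7 0.5
   vertex 2.3 0.5 1.6
  endloop
 endfacet
 facet normal -0.702 0.688 0.185
  outer loop
   vertex 4.5 4.7 3.8
   vertex 2.8 3.8 0.7
   vertex 0.9 1.0 3.9
  endloop
 endfacet
 facet normal -0.686 0.707 0.171
  outer loop
   vertex 4.5 4.7 3.8
   vertex 5.2 5.5 3.3
   vertex 2.8 3.8 0.7
  endloop
 endfacet
 facet normal 0.802 -0.483 0.351
  outer loop
   vertex 3.7 1.7 1.5
   vertex 5.2 5.5 3.3
   vertex 4.5 4.7 3.8
  endloop
 endfacet
 facet normal 0.585 -0.642 0.496
  outer loop
   vertex 3.7 1.7 1.5
   vertex 0.9 1.0 3.9
   vertex 2.3 0.5 1.6
  endloop
 endfacet
 facet normal 0.609 -0.578 0.542
  outer loop
   vertex 3.7 1.7 1.5
   vertex 4.5 4.7 3.8
   vertex 0.9 1.0 3.9
  endloop
 endfacet
 facet normal 0.832 -0.067 -0.551
  outer loop
   vertex 3.7 1.7 1.5
   vertex 3.2 3.7 0.5
   vertex 5.2 5.5 3.3
  endloop
 endfacet
 facet normal 0.261 -0.379 -0.888
  outer loop
   vertex 3.7 1.7 1.5
   vertex 2.3 0.5 1.6
   vertex 3.2 3.7 0.5
  endloop
 endfacet
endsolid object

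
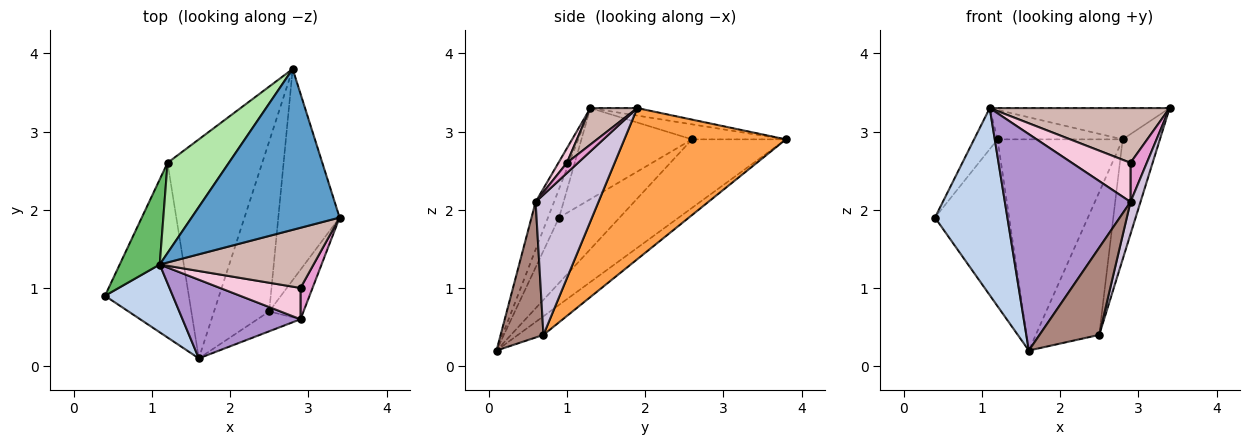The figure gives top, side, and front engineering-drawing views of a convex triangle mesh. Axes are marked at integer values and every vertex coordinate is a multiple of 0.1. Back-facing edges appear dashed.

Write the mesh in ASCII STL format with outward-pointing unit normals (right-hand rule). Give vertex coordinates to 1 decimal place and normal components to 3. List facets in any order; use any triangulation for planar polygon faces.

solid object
 facet normal -0.050 0.191 0.980
  outer loop
   vertex 1.1 1.3 3.3
   vertex 3.4 1.9 3.3
   vertex 2.8 3.8 2.9
  endloop
 endfacet
 facet normal -0.143 -0.931 0.337
  outer loop
   vertex 1.1 1.3 3.3
   vertex 0.4 0.9 1.9
   vertex 1.6 0.1 0.2
  endloop
 endfacet
 facet normal 0.906 0.209 -0.368
  outer loop
   vertex 2.5 0.7 0.4
   vertex 2.8 3.8 2.9
   vertex 3.4 1.9 3.3
  endloop
 endfacet
 facet normal -0.250 0.622 -0.742
  outer loop
   vertex 2.5 0.7 0.4
   vertex 1.6 0.1 0.2
   vertex 2.8 3.8 2.9
  endloop
 endfacet
 facet normal -0.899 0.191 0.395
  outer loop
   vertex 1.2 2.6 2.9
   vertex 0.4 0.9 1.9
   vertex 1.1 1.3 3.3
  endloop
 endfacet
 facet normal -0.227 0.302 0.926
  outer loop
   vertex 1.2 2.6 2.9
   vertex 1.1 1.3 3.3
   vertex 2.8 3.8 2.9
  endloop
 endfacet
 facet normal -0.491 0.602 -0.630
  outer loop
   vertex 1.2 2.6 2.9
   vertex 1.6 0.1 0.2
   vertex 0.4 0.9 1.9
  endloop
 endfacet
 facet normal -0.462 0.616 -0.639
  outer loop
   vertex 1.2 2.6 2.9
   vertex 2.8 3.8 2.9
   vertex 1.6 0.1 0.2
  endloop
 endfacet
 facet normal -0.136 -0.931 0.338
  outer loop
   vertex 2.9 0.6 2.1
   vertex 1.1 1.3 3.3
   vertex 1.6 0.1 0.2
  endloop
 endfacet
 facet normal 0.960 -0.152 -0.235
  outer loop
   vertex 2.9 0.6 2.1
   vertex 2.5 0.7 0.4
   vertex 3.4 1.9 3.3
  endloop
 endfacet
 facet normal 0.573 -0.799 -0.182
  outer loop
   vertex 2.9 0.6 2.1
   vertex 1.6 0.1 0.2
   vertex 2.5 0.7 0.4
  endloop
 endfacet
 facet normal 0.173 -0.663 0.729
  outer loop
   vertex 2.9 1.0 2.6
   vertex 3.4 1.9 3.3
   vertex 1.1 1.3 3.3
  endloop
 endfacet
 facet normal 0.469 -0.690 0.552
  outer loop
   vertex 2.9 1.0 2.6
   vertex 2.9 0.6 2.1
   vertex 3.4 1.9 3.3
  endloop
 endfacet
 facet normal 0.112 -0.776 0.621
  outer loop
   vertex 2.9 1.0 2.6
   vertex 1.1 1.3 3.3
   vertex 2.9 0.6 2.1
  endloop
 endfacet
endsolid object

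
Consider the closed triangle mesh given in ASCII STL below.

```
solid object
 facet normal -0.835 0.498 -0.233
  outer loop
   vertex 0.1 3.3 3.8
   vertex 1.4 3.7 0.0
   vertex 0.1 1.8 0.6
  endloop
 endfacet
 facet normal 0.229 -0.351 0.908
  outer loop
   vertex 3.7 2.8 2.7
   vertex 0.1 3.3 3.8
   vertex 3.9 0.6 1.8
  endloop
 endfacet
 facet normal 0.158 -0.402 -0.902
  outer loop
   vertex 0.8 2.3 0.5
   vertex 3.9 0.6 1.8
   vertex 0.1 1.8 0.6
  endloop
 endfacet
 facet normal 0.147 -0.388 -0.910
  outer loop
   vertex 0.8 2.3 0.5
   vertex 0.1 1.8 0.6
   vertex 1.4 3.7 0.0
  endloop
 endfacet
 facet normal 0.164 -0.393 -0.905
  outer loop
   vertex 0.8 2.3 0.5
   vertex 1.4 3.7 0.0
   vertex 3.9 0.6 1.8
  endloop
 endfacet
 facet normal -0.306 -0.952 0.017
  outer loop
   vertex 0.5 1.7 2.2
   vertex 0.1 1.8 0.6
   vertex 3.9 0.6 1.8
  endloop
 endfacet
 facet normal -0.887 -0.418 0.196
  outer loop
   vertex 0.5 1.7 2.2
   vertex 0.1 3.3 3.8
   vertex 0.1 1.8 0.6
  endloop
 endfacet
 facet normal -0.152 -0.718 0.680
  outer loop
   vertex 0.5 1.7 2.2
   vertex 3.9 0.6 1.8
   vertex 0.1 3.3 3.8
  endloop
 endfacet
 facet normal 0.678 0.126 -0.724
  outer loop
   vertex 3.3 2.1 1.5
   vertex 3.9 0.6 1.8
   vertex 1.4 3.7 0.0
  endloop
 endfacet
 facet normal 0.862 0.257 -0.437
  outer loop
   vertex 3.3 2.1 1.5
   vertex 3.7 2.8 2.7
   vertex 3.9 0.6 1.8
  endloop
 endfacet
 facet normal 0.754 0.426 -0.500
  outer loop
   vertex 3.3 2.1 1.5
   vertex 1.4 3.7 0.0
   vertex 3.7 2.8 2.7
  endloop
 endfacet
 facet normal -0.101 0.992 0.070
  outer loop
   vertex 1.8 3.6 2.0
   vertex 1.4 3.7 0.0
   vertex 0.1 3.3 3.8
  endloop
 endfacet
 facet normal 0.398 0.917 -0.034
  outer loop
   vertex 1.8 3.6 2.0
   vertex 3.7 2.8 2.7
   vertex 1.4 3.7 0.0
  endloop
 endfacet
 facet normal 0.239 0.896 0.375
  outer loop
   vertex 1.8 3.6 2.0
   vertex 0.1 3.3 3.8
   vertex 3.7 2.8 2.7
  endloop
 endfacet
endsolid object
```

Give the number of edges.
21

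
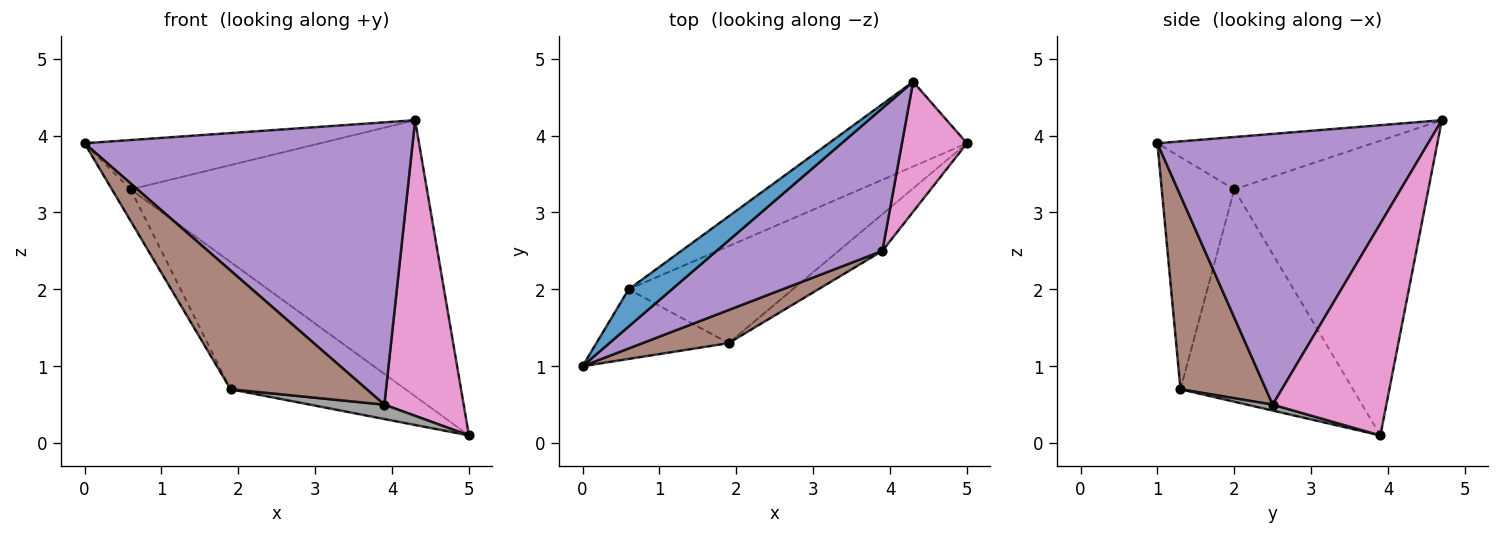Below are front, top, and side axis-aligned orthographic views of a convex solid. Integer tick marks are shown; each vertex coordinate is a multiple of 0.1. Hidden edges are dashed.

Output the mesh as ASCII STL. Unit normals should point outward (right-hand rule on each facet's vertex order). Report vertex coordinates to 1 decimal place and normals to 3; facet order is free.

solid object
 facet normal -0.589 0.645 0.486
  outer loop
   vertex 0.6 2.0 3.3
   vertex 0.0 1.0 3.9
   vertex 4.3 4.7 4.2
  endloop
 endfacet
 facet normal -0.531 0.810 -0.249
  outer loop
   vertex 0.6 2.0 3.3
   vertex 4.3 4.7 4.2
   vertex 5.0 3.9 0.1
  endloop
 endfacet
 facet normal -0.848 0.219 -0.483
  outer loop
   vertex 0.6 2.0 3.3
   vertex 1.9 1.3 0.7
   vertex 0.0 1.0 3.9
  endloop
 endfacet
 facet normal -0.617 0.626 -0.477
  outer loop
   vertex 0.6 2.0 3.3
   vertex 5.0 3.9 0.1
   vertex 1.9 1.3 0.7
  endloop
 endfacet
 facet normal 0.593 -0.719 0.363
  outer loop
   vertex 3.9 2.5 0.5
   vertex 4.3 4.7 4.2
   vertex 0.0 1.0 3.9
  endloop
 endfacet
 facet normal 0.518 -0.824 0.230
  outer loop
   vertex 3.9 2.5 0.5
   vertex 0.0 1.0 3.9
   vertex 1.9 1.3 0.7
  endloop
 endfacet
 facet normal 0.795 -0.555 0.244
  outer loop
   vertex 3.9 2.5 0.5
   vertex 5.0 3.9 0.1
   vertex 4.3 4.7 4.2
  endloop
 endfacet
 facet normal 0.125 -0.362 -0.924
  outer loop
   vertex 3.9 2.5 0.5
   vertex 1.9 1.3 0.7
   vertex 5.0 3.9 0.1
  endloop
 endfacet
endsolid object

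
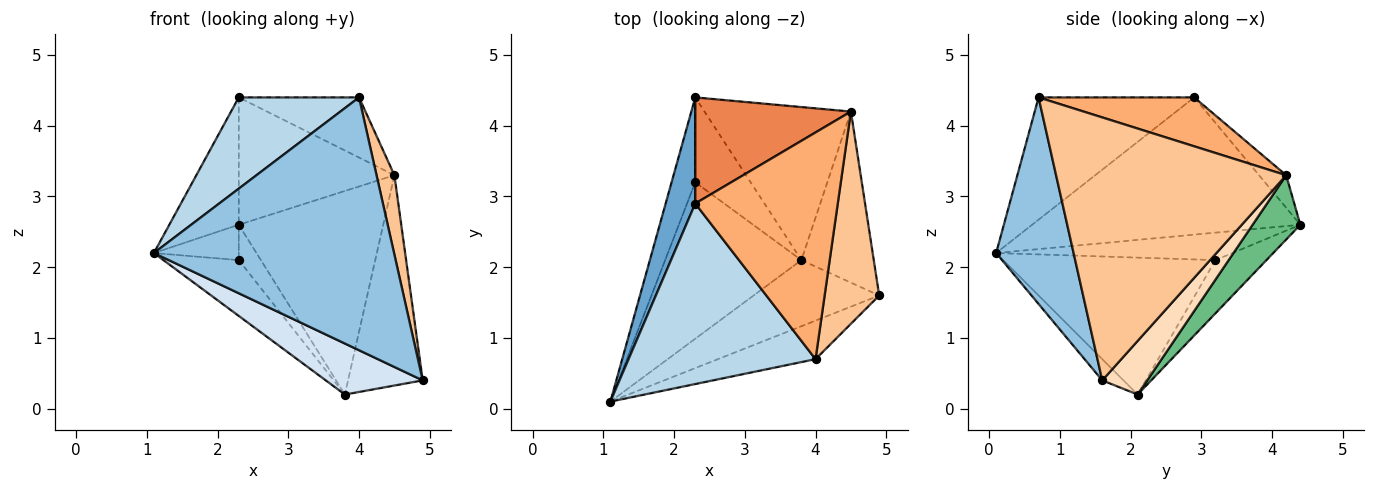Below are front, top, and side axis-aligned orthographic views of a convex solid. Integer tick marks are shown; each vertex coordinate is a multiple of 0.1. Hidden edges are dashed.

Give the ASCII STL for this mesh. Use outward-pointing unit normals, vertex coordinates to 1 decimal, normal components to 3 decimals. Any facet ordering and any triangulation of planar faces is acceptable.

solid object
 facet normal -0.948 0.245 0.205
  outer loop
   vertex 2.3 2.9 4.4
   vertex 2.3 4.4 2.6
   vertex 1.1 0.1 2.2
  endloop
 endfacet
 facet normal 0.304 -0.942 -0.144
  outer loop
   vertex 4.0 0.7 4.4
   vertex 1.1 0.1 2.2
   vertex 4.9 1.6 0.4
  endloop
 endfacet
 facet normal -0.504 -0.390 0.771
  outer loop
   vertex 4.0 0.7 4.4
   vertex 2.3 2.9 4.4
   vertex 1.1 0.1 2.2
  endloop
 endfacet
 facet normal -0.133 -0.606 -0.785
  outer loop
   vertex 3.8 2.1 0.2
   vertex 4.9 1.6 0.4
   vertex 1.1 0.1 2.2
  endloop
 endfacet
 facet normal -0.133 0.761 0.635
  outer loop
   vertex 4.5 4.2 3.3
   vertex 2.3 4.4 2.6
   vertex 2.3 2.9 4.4
  endloop
 endfacet
 facet normal 0.315 0.243 0.917
  outer loop
   vertex 4.5 4.2 3.3
   vertex 2.3 2.9 4.4
   vertex 4.0 0.7 4.4
  endloop
 endfacet
 facet normal 0.976 -0.076 0.203
  outer loop
   vertex 4.5 4.2 3.3
   vertex 4.0 0.7 4.4
   vertex 4.9 1.6 0.4
  endloop
 endfacet
 facet normal 0.423 0.703 -0.572
  outer loop
   vertex 4.5 4.2 3.3
   vertex 4.9 1.6 0.4
   vertex 3.8 2.1 0.2
  endloop
 endfacet
 facet normal 0.255 0.773 -0.581
  outer loop
   vertex 4.5 4.2 3.3
   vertex 3.8 2.1 0.2
   vertex 2.3 4.4 2.6
  endloop
 endfacet
 facet normal -0.731 0.263 -0.630
  outer loop
   vertex 2.3 3.2 2.1
   vertex 1.1 0.1 2.2
   vertex 2.3 4.4 2.6
  endloop
 endfacet
 facet normal -0.687 0.244 -0.684
  outer loop
   vertex 2.3 3.2 2.1
   vertex 3.8 2.1 0.2
   vertex 1.1 0.1 2.2
  endloop
 endfacet
 facet normal -0.664 0.288 -0.691
  outer loop
   vertex 2.3 3.2 2.1
   vertex 2.3 4.4 2.6
   vertex 3.8 2.1 0.2
  endloop
 endfacet
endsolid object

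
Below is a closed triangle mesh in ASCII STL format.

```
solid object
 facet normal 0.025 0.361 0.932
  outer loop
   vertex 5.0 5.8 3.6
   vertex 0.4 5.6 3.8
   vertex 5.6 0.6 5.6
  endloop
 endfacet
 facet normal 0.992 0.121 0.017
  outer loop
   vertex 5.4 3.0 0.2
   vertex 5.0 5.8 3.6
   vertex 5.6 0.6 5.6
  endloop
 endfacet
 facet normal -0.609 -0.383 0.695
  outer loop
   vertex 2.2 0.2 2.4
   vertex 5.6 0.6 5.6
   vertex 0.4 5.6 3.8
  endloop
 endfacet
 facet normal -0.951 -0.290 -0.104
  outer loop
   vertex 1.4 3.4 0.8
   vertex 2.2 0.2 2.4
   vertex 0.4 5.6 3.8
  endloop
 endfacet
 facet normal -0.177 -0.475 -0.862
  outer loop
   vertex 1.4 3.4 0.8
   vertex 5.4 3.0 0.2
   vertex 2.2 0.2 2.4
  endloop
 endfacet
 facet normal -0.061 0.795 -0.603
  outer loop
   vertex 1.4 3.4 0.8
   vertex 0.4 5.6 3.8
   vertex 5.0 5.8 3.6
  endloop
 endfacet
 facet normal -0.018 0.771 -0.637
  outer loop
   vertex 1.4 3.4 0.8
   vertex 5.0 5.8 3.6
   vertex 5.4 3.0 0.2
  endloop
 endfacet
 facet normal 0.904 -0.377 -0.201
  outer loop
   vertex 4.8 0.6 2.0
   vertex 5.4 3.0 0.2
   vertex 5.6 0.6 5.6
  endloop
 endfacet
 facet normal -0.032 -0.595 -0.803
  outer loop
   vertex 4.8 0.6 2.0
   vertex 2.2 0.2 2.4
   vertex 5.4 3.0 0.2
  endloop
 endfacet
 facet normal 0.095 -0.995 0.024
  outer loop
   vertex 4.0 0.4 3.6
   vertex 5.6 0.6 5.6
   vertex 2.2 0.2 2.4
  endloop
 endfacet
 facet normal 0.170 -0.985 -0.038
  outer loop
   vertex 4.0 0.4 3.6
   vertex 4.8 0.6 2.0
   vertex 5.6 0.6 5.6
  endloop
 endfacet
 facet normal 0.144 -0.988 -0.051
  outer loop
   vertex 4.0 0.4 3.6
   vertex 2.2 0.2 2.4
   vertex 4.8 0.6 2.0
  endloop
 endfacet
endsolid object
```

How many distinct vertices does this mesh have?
8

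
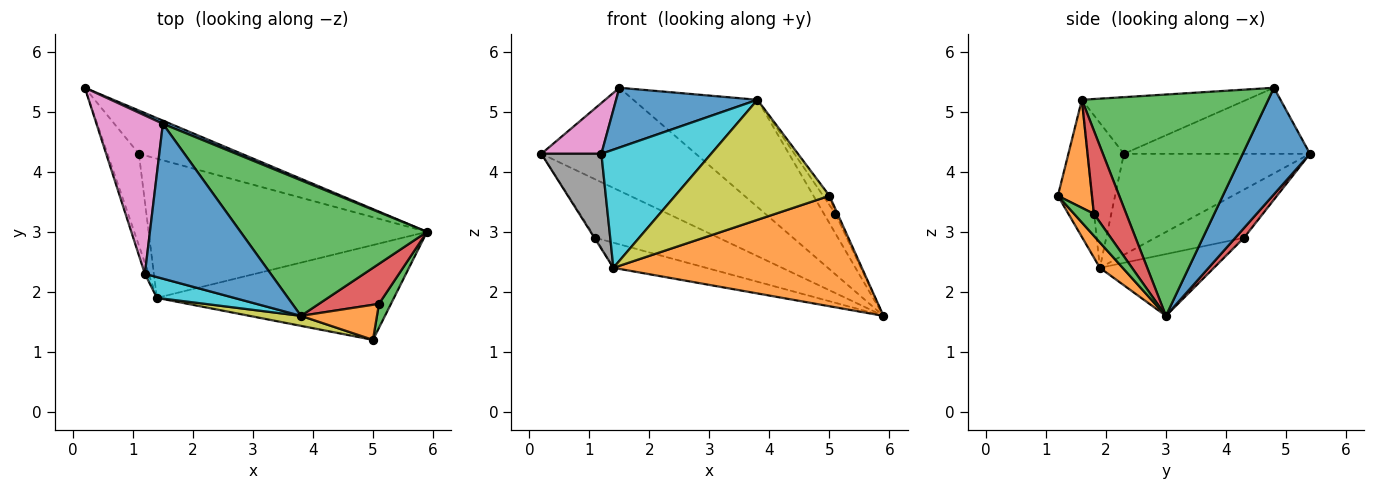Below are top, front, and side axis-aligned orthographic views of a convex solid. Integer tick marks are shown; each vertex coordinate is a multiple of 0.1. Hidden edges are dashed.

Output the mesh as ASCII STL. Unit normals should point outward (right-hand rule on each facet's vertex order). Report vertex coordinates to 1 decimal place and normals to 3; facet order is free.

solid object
 facet normal 0.399 0.916 0.028
  outer loop
   vertex 1.5 4.8 5.4
   vertex 5.9 3.0 1.6
   vertex 0.2 5.4 4.3
  endloop
 endfacet
 facet normal 0.069 -0.757 -0.650
  outer loop
   vertex 1.4 1.9 2.4
   vertex 5.9 3.0 1.6
   vertex 5.0 1.2 3.6
  endloop
 endfacet
 facet normal 0.874 0.093 0.477
  outer loop
   vertex 5.1 1.8 3.3
   vertex 5.0 1.2 3.6
   vertex 5.9 3.0 1.6
  endloop
 endfacet
 facet normal 0.056 0.802 -0.594
  outer loop
   vertex 1.1 4.3 2.9
   vertex 0.2 5.4 4.3
   vertex 5.9 3.0 1.6
  endloop
 endfacet
 facet normal -0.838 0.009 -0.546
  outer loop
   vertex 1.1 4.3 2.9
   vertex 1.4 1.9 2.4
   vertex 0.2 5.4 4.3
  endloop
 endfacet
 facet normal -0.213 0.174 -0.961
  outer loop
   vertex 1.1 4.3 2.9
   vertex 5.9 3.0 1.6
   vertex 1.4 1.9 2.4
  endloop
 endfacet
 facet normal -0.687 -0.222 0.692
  outer loop
   vertex 1.2 2.3 4.3
   vertex 1.5 4.8 5.4
   vertex 0.2 5.4 4.3
  endloop
 endfacet
 facet normal -0.951 -0.307 -0.036
  outer loop
   vertex 1.2 2.3 4.3
   vertex 0.2 5.4 4.3
   vertex 1.4 1.9 2.4
  endloop
 endfacet
 facet normal -0.216 -0.973 0.081
  outer loop
   vertex 3.8 1.6 5.2
   vertex 1.4 1.9 2.4
   vertex 5.0 1.2 3.6
  endloop
 endfacet
 facet normal -0.309 -0.937 0.165
  outer loop
   vertex 3.8 1.6 5.2
   vertex 1.2 2.3 4.3
   vertex 1.4 1.9 2.4
  endloop
 endfacet
 facet normal -0.387 -0.332 0.860
  outer loop
   vertex 3.8 1.6 5.2
   vertex 1.5 4.8 5.4
   vertex 1.2 2.3 4.3
  endloop
 endfacet
 facet normal 0.809 0.150 0.569
  outer loop
   vertex 3.8 1.6 5.2
   vertex 5.0 1.2 3.6
   vertex 5.1 1.8 3.3
  endloop
 endfacet
 facet normal 0.681 0.454 0.574
  outer loop
   vertex 3.8 1.6 5.2
   vertex 5.9 3.0 1.6
   vertex 1.5 4.8 5.4
  endloop
 endfacet
 facet normal 0.779 0.277 0.562
  outer loop
   vertex 3.8 1.6 5.2
   vertex 5.1 1.8 3.3
   vertex 5.9 3.0 1.6
  endloop
 endfacet
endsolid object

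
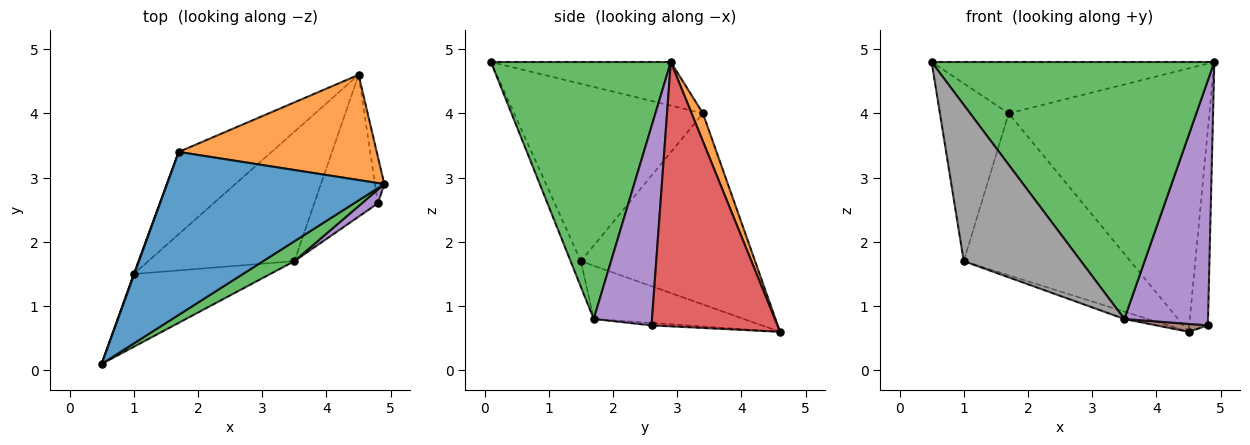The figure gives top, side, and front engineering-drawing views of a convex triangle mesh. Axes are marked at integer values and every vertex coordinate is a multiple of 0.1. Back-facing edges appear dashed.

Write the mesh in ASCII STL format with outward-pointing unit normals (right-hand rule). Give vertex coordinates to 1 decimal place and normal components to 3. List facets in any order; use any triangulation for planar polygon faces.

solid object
 facet normal -0.188 0.295 0.937
  outer loop
   vertex 1.7 3.4 4.0
   vertex 0.5 0.1 4.8
   vertex 4.9 2.9 4.8
  endloop
 endfacet
 facet normal 0.052 0.927 0.370
  outer loop
   vertex 1.7 3.4 4.0
   vertex 4.9 2.9 4.8
   vertex 4.5 4.6 0.6
  endloop
 endfacet
 facet normal 0.536 -0.842 0.065
  outer loop
   vertex 3.5 1.7 0.8
   vertex 4.9 2.9 4.8
   vertex 0.5 0.1 4.8
  endloop
 endfacet
 facet normal 0.989 0.147 -0.035
  outer loop
   vertex 4.8 2.6 0.7
   vertex 4.5 4.6 0.6
   vertex 4.9 2.9 4.8
  endloop
 endfacet
 facet normal 0.571 -0.820 0.046
  outer loop
   vertex 4.8 2.6 0.7
   vertex 4.9 2.9 4.8
   vertex 3.5 1.7 0.8
  endloop
 endfacet
 facet normal -0.038 -0.056 -0.998
  outer loop
   vertex 4.8 2.6 0.7
   vertex 3.5 1.7 0.8
   vertex 4.5 4.6 0.6
  endloop
 endfacet
 facet normal -0.940 0.342 0.003
  outer loop
   vertex 1.0 1.5 1.7
   vertex 0.5 0.1 4.8
   vertex 1.7 3.4 4.0
  endloop
 endfacet
 facet normal -0.079 -0.904 -0.421
  outer loop
   vertex 1.0 1.5 1.7
   vertex 3.5 1.7 0.8
   vertex 0.5 0.1 4.8
  endloop
 endfacet
 facet normal -0.682 0.652 -0.331
  outer loop
   vertex 1.0 1.5 1.7
   vertex 1.7 3.4 4.0
   vertex 4.5 4.6 0.6
  endloop
 endfacet
 facet normal -0.342 0.053 -0.938
  outer loop
   vertex 1.0 1.5 1.7
   vertex 4.5 4.6 0.6
   vertex 3.5 1.7 0.8
  endloop
 endfacet
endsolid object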